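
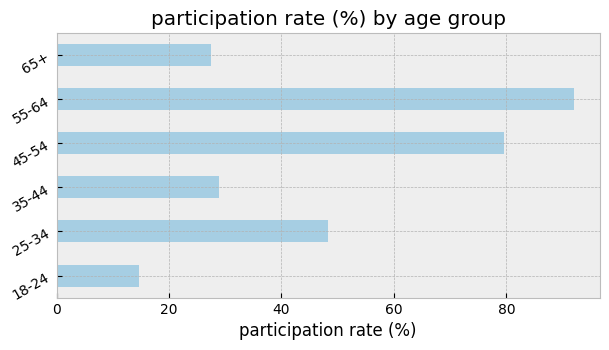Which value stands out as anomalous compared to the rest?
55-64 ≈ 90; the rest sit between ≈ 10 and ≈ 80.

55-64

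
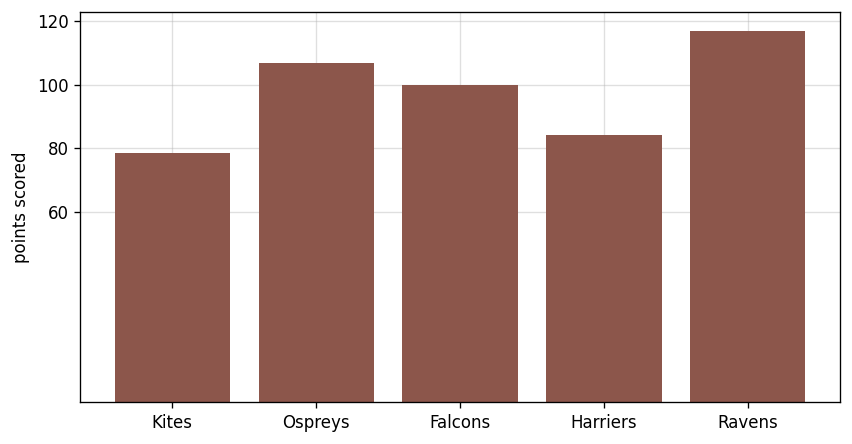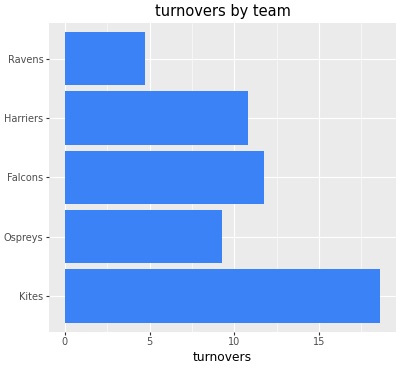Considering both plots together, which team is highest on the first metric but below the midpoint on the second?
Chart 2 median turnovers ≈ 10; below-median teams: Ospreys, Ravens. Among those, Ravens has the highest points scored (≈ 120).

Ravens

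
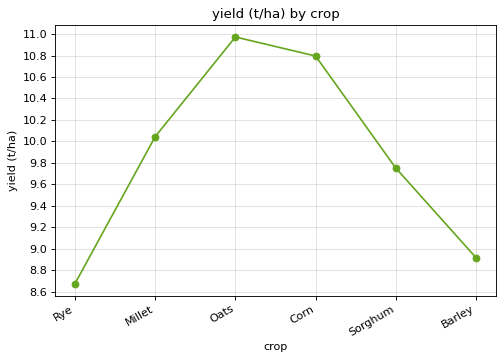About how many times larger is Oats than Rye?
Oats ≈ 11.0, Rye ≈ 8.6; 11.0/8.6 ≈ 1.28.

≈ 1.28×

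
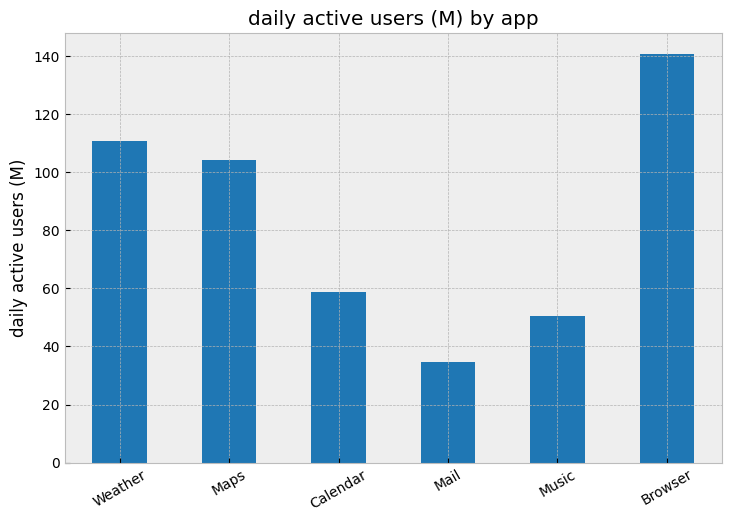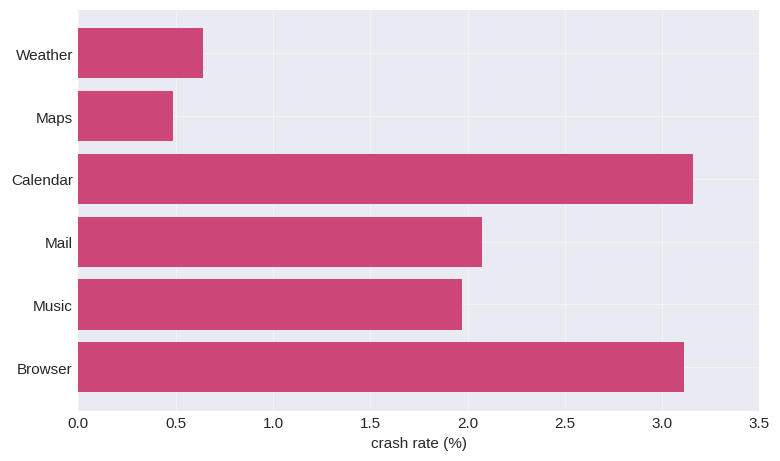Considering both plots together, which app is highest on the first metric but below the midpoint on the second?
Weather

Chart 2 median crash rate (%) ≈ 2; below-median apps: Weather, Maps, Music. Among those, Weather has the highest daily active users (M) (≈ 120).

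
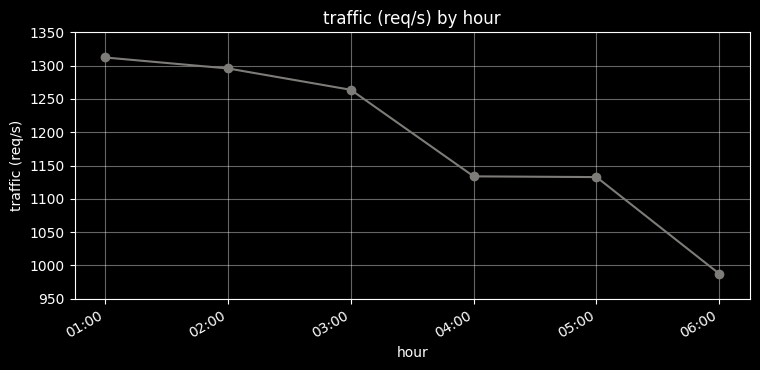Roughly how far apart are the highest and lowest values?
≈ 300

Max 01:00 ≈ 1300, min 06:00 ≈ 1000; range ≈ 300.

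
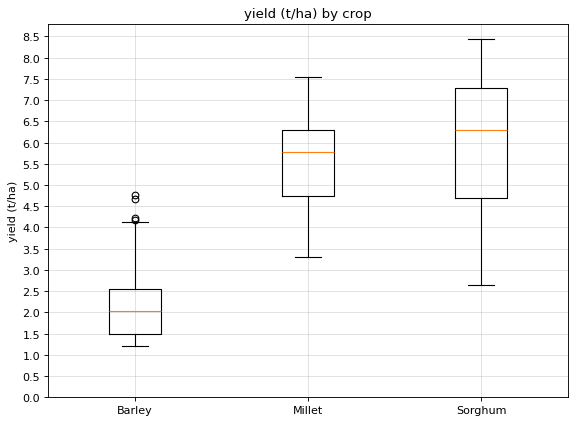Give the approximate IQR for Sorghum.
≈ 3.0

Q3 ≈ 7.5, Q1 ≈ 4.5; IQR ≈ 3.0.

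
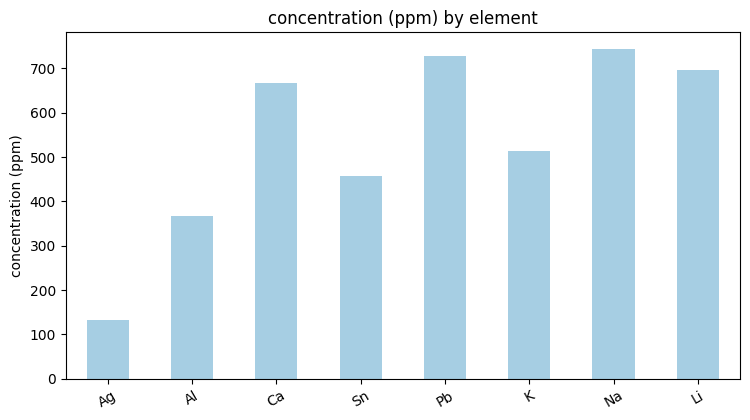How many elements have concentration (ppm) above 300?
7

Above 300: Al, Ca, Sn, Pb, K, Na, Li.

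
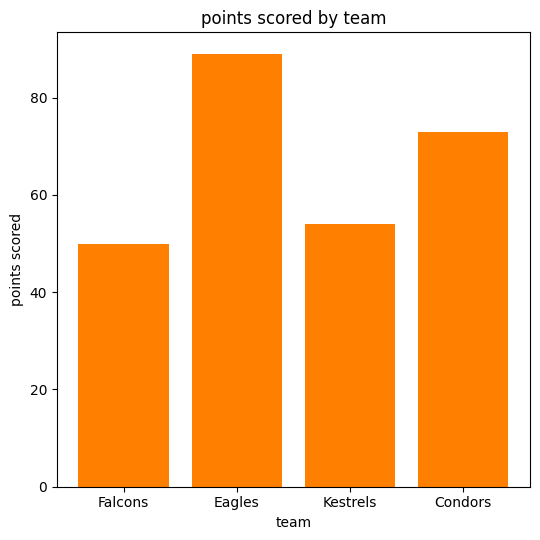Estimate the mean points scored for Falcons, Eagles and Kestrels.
(50 + 90 + 50) / 3 ≈ 63.

≈ 63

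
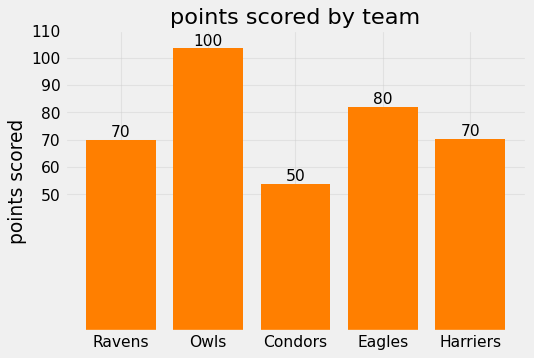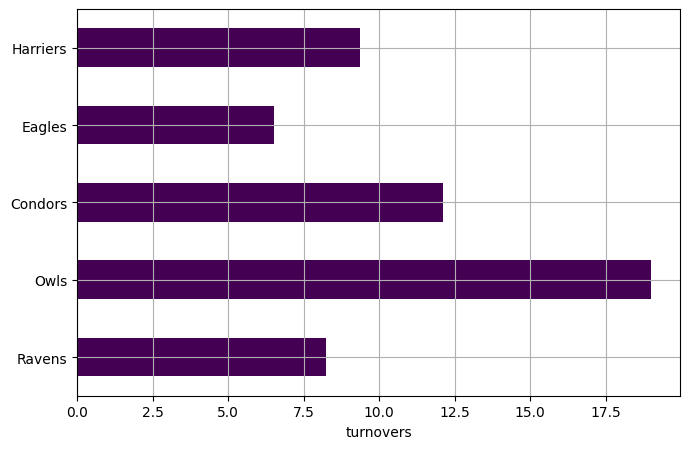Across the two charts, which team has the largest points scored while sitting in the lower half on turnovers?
Chart 2 median turnovers ≈ 10; below-median teams: Ravens, Eagles. Among those, Eagles has the highest points scored (≈ 80).

Eagles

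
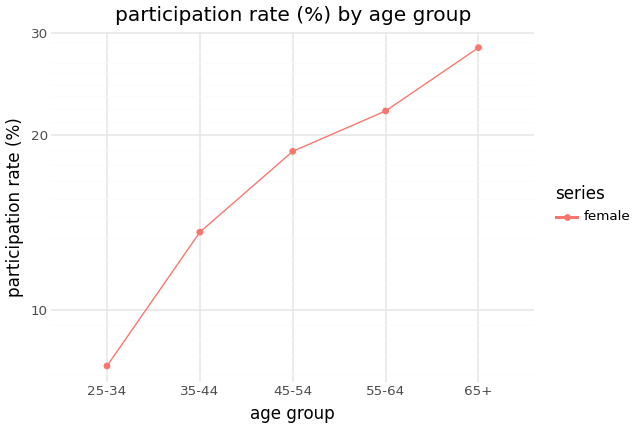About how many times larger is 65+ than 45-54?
65+ ≈ 28, 45-54 ≈ 18; 28/18 ≈ 1.56.

≈ 1.56×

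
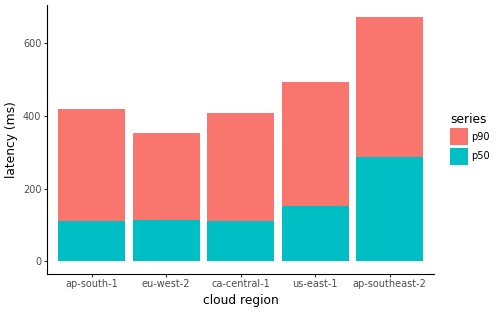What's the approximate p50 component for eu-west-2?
≈ 100

p50 top ≈ 100, bottom ≈ 0; segment ≈ 100.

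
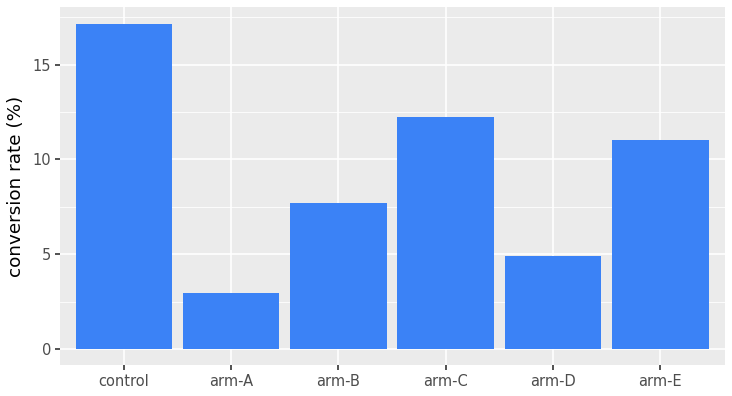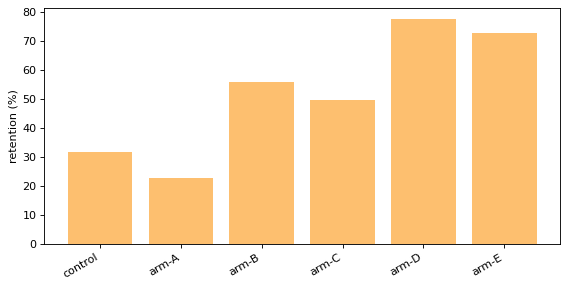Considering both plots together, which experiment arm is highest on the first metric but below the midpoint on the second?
Chart 2 median retention (%) ≈ 50; below-median experiment arms: control, arm-A, arm-C. Among those, control has the highest conversion rate (%) (≈ 18).

control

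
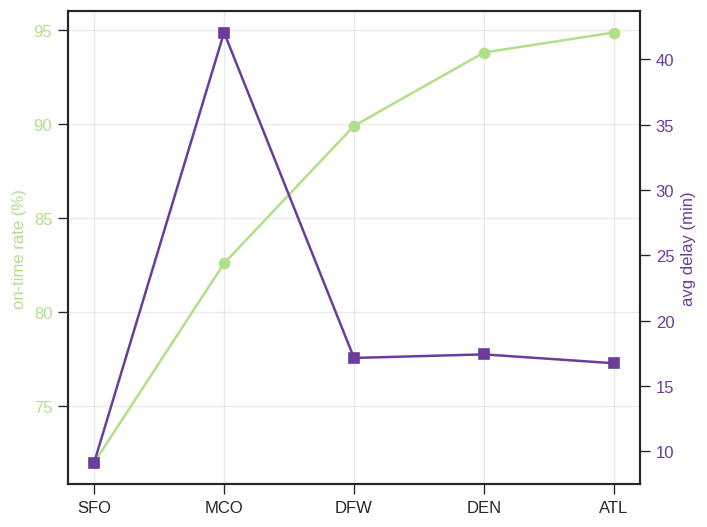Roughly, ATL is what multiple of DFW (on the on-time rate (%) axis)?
ATL ≈ 94, DFW ≈ 90; 94/90 ≈ 1.04.

≈ 1.04×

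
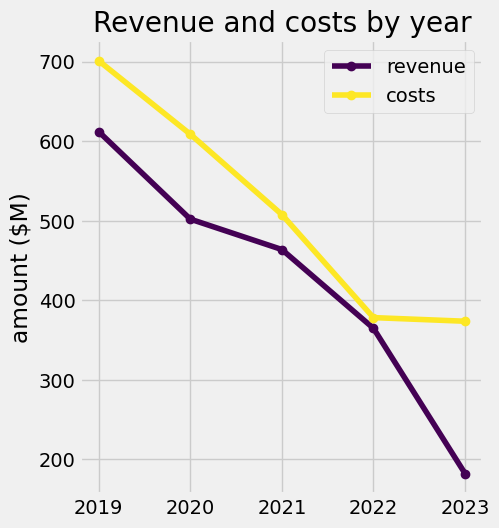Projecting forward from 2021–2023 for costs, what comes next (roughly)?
≈ 275

Last three: 500, 400, 350 → slope ≈ -75/step → next ≈ 275.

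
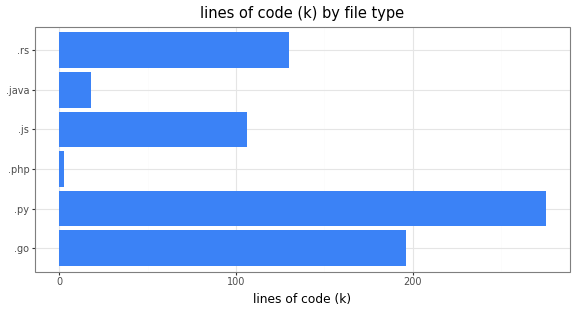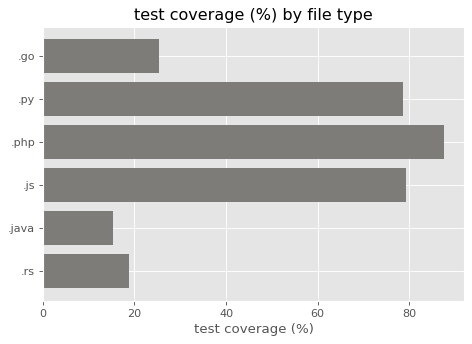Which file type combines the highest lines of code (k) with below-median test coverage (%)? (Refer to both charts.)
.go

Chart 2 median test coverage (%) ≈ 50; below-median file types: .go, .java, .rs. Among those, .go has the highest lines of code (k) (≈ 200).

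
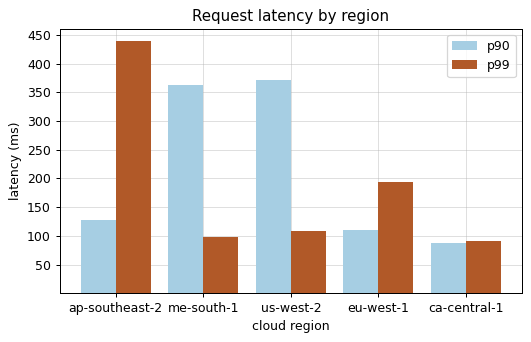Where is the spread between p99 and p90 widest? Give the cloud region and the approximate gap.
ap-southeast-2: p99 ≈ 450, p90 ≈ 150 → gap ≈ 300. Next-largest (me-south-1) is only ≈ 250.

ap-southeast-2, ≈ 300 ms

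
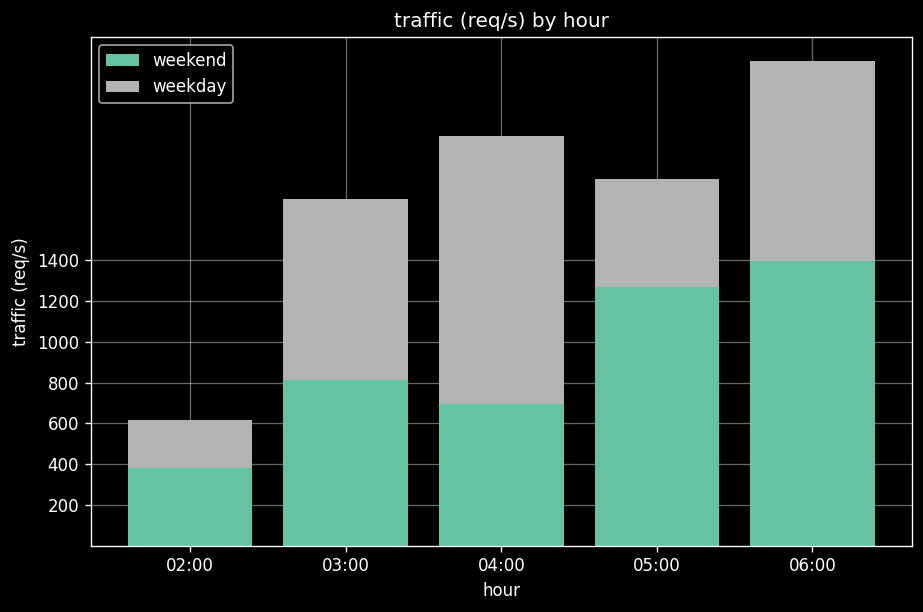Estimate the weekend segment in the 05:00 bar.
weekend top ≈ 1200, bottom ≈ 0; segment ≈ 1200.

≈ 1200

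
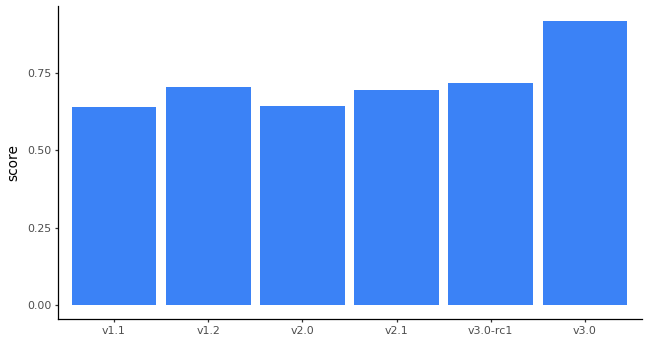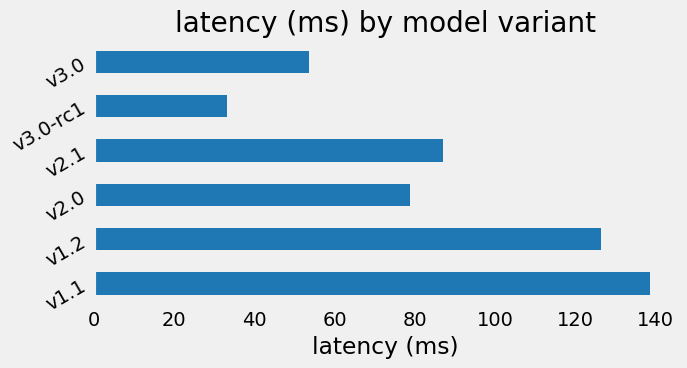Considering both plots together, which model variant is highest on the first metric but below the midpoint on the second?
v3.0

Chart 2 median latency (ms) ≈ 80; below-median model variants: v2.0, v3.0-rc1, v3.0. Among those, v3.0 has the highest score (≈ 0.9).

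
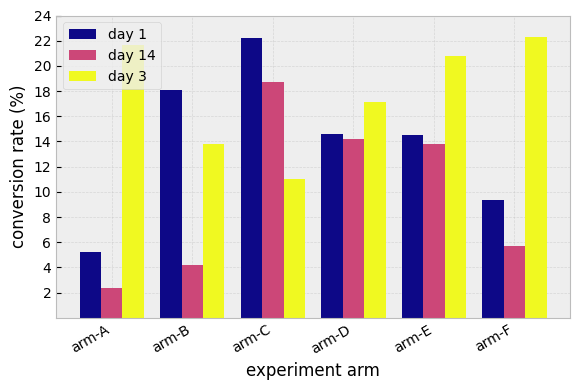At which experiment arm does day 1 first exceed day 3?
arm-B

arm-A: day 1 ≈ 6 vs day 3 ≈ 22 (not yet); arm-B: day 1 ≈ 18 vs day 3 ≈ 14 (first crossover).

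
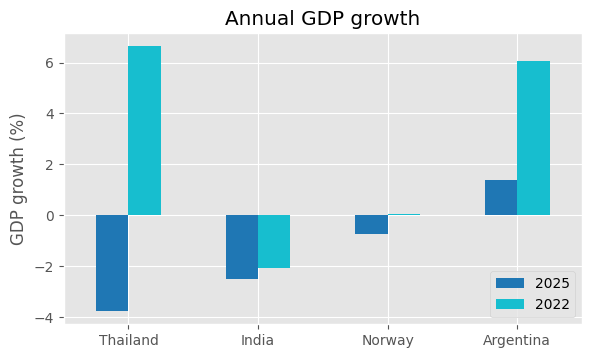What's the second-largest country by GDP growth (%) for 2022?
Top 3 for 2022: Thailand ≈ 7, Argentina ≈ 6, Norway ≈ 0.

Argentina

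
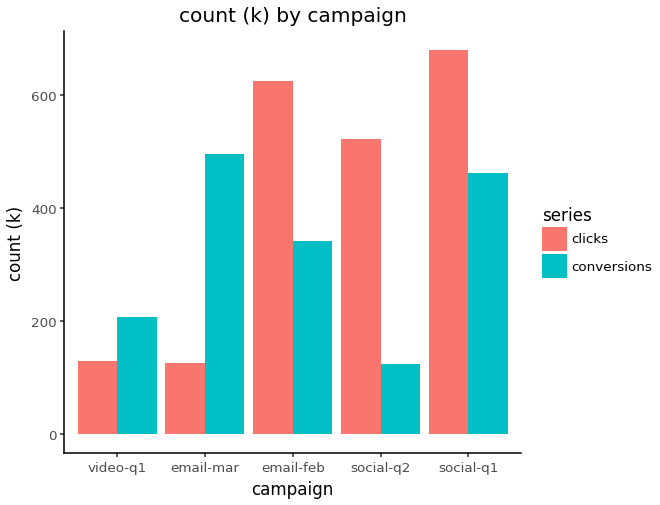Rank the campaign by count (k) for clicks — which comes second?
Top 3 for clicks: social-q1 ≈ 700, email-feb ≈ 600, social-q2 ≈ 500.

email-feb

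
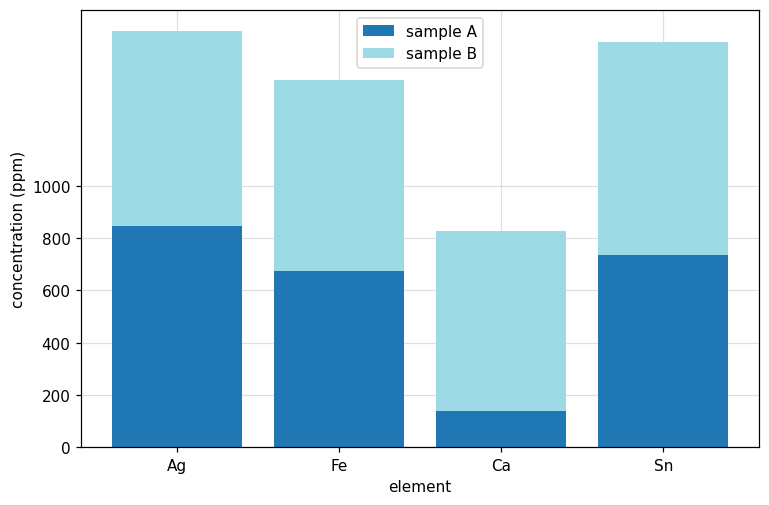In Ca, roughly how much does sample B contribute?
sample B top ≈ 800, bottom ≈ 200; segment ≈ 600.

≈ 600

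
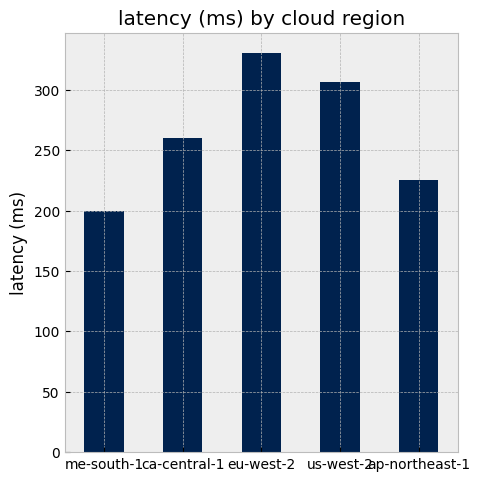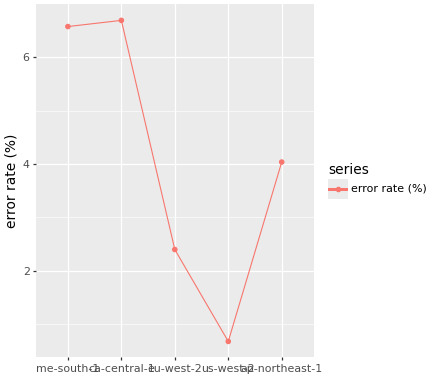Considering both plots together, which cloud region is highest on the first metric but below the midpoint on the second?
eu-west-2

Chart 2 median error rate (%) ≈ 4; below-median cloud regions: eu-west-2, us-west-2. Among those, eu-west-2 has the highest latency (ms) (≈ 350).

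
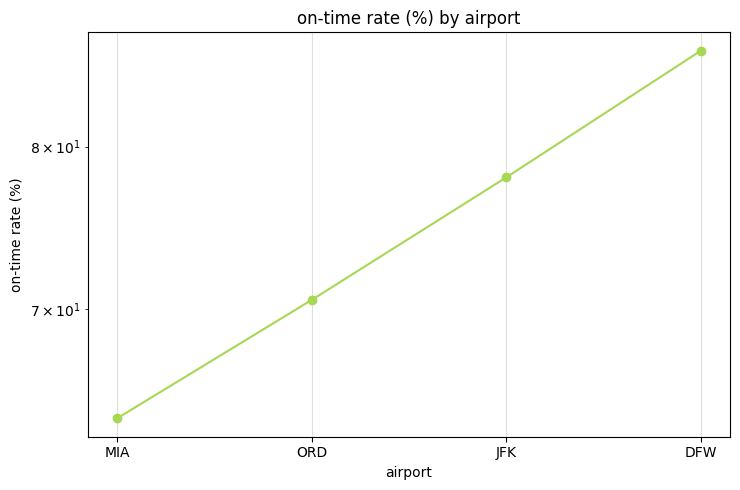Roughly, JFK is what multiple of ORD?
JFK ≈ 78, ORD ≈ 70; 78/70 ≈ 1.11.

≈ 1.11×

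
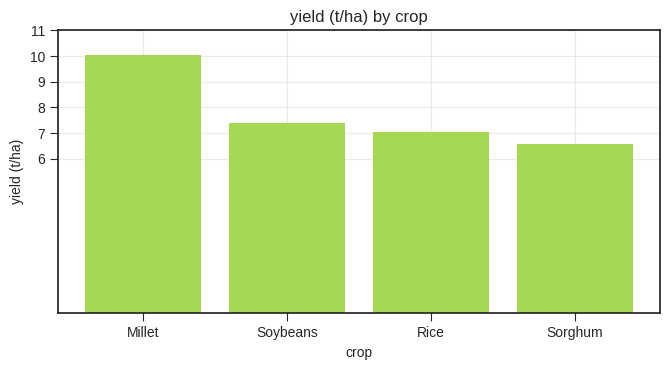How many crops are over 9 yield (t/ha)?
Above 9: Millet.

1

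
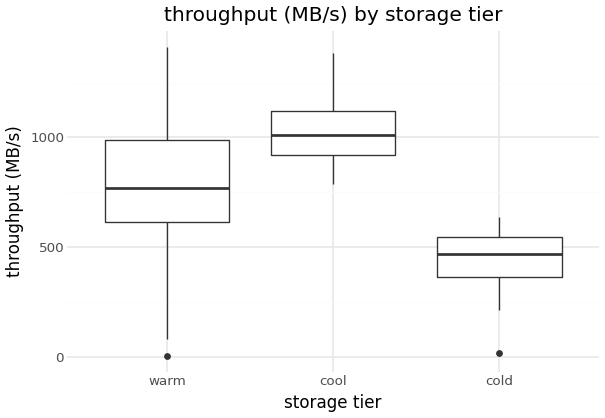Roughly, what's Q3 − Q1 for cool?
Q3 ≈ 1100, Q1 ≈ 900; IQR ≈ 200.

≈ 200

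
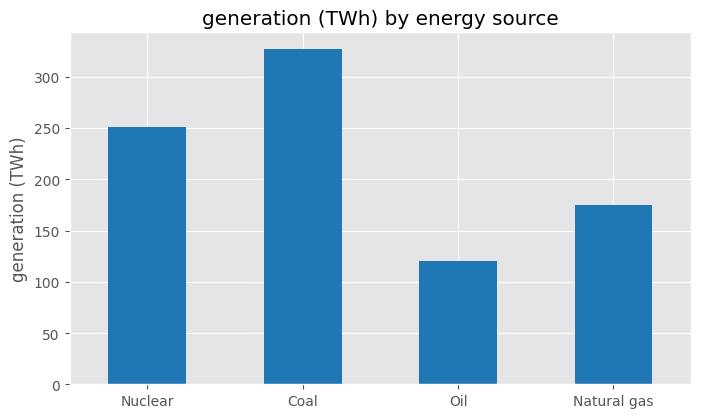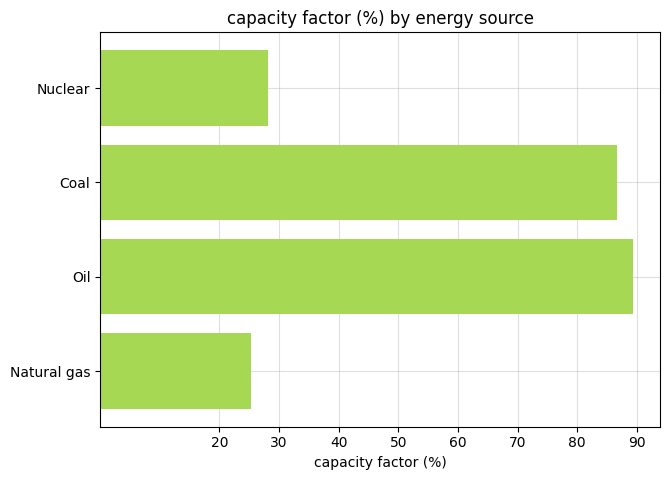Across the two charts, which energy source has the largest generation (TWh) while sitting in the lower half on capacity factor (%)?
Nuclear

Chart 2 median capacity factor (%) ≈ 60; below-median energy sources: Nuclear, Natural gas. Among those, Nuclear has the highest generation (TWh) (≈ 250).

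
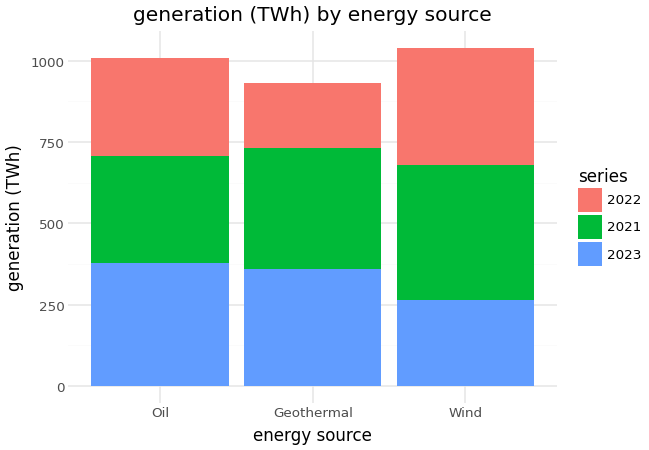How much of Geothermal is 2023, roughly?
2023 top ≈ 400, bottom ≈ 0; segment ≈ 400.

≈ 400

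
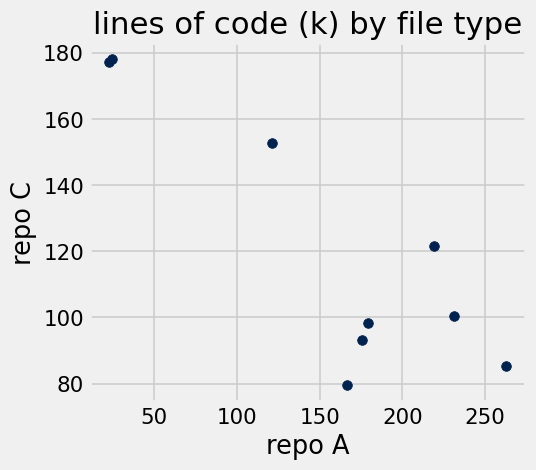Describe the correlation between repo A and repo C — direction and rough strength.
Points are negatively correlated; strong (|r| ≈ 0.9).

negative, strong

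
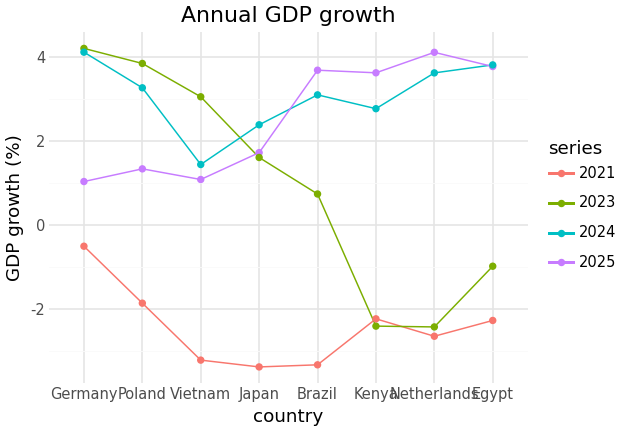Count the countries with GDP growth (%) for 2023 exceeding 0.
5

Above 0: Germany, Poland, Vietnam, Japan, Brazil.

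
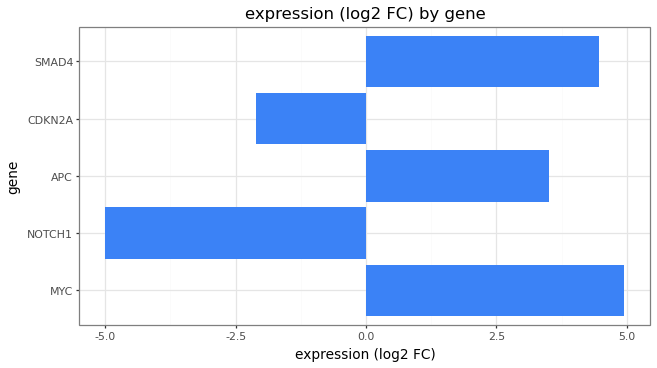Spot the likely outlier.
NOTCH1 ≈ -5; the rest sit between ≈ -2 and ≈ 5.

NOTCH1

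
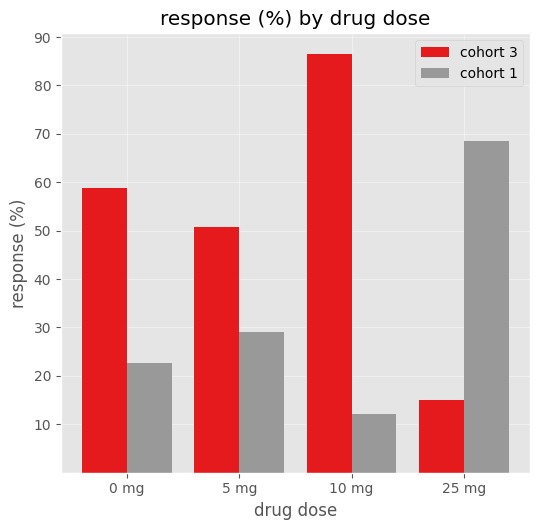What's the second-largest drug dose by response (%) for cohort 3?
0 mg

Top 3 for cohort 3: 10 mg ≈ 90, 0 mg ≈ 60, 5 mg ≈ 50.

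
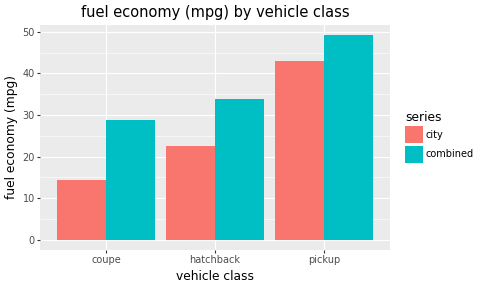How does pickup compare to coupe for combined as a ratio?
≈ 1.67×

pickup ≈ 50, coupe ≈ 30; 50/30 ≈ 1.67.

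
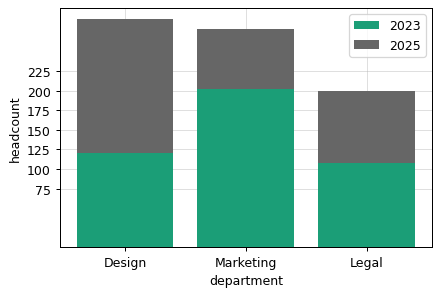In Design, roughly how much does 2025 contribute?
2025 top ≈ 300, bottom ≈ 125; segment ≈ 175.

≈ 175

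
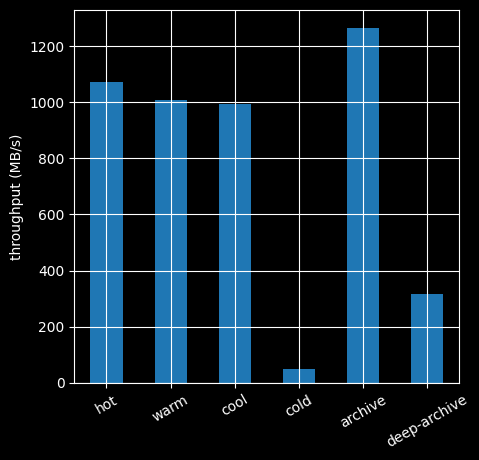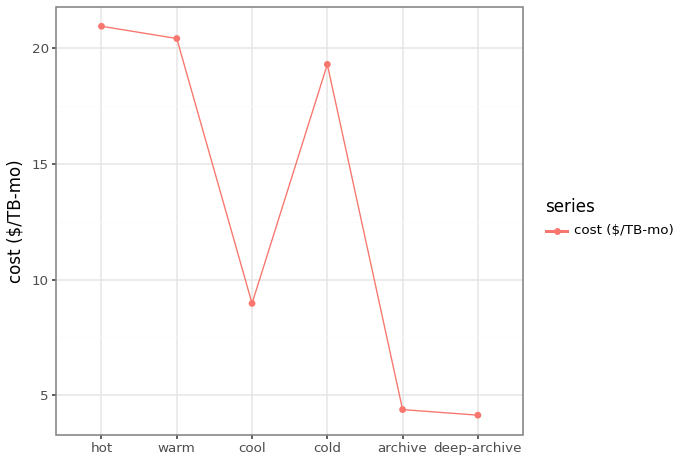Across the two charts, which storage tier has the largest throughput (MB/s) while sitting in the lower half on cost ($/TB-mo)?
Chart 2 median cost ($/TB-mo) ≈ 14; below-median storage tiers: cool, archive, deep-archive. Among those, archive has the highest throughput (MB/s) (≈ 1200).

archive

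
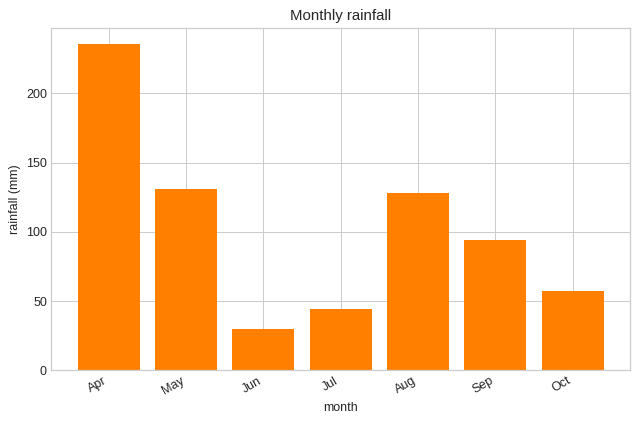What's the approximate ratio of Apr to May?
≈ 1.71×

Apr ≈ 240, May ≈ 140; 240/140 ≈ 1.71.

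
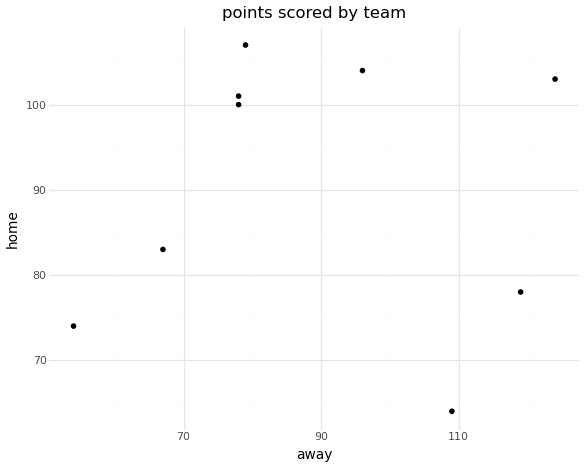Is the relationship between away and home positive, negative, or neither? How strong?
Points are roughly uncorrelated; weak (|r| ≈ 0.0).

no clear correlation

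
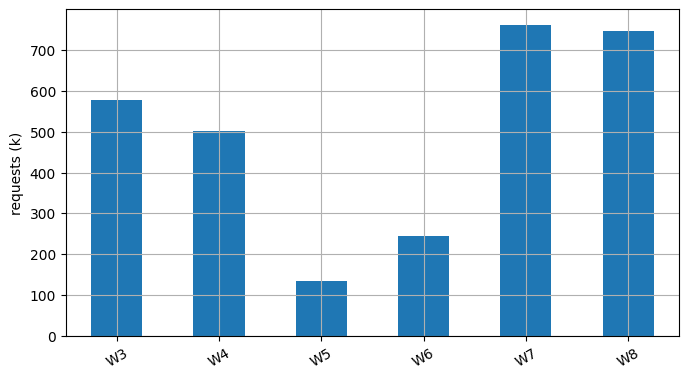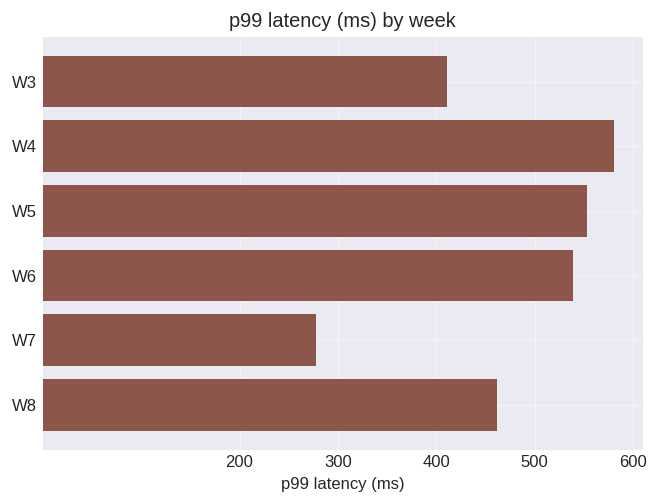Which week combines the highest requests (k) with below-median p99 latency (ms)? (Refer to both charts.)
Chart 2 median p99 latency (ms) ≈ 500; below-median weeks: W3, W7, W8. Among those, W7 has the highest requests (k) (≈ 800).

W7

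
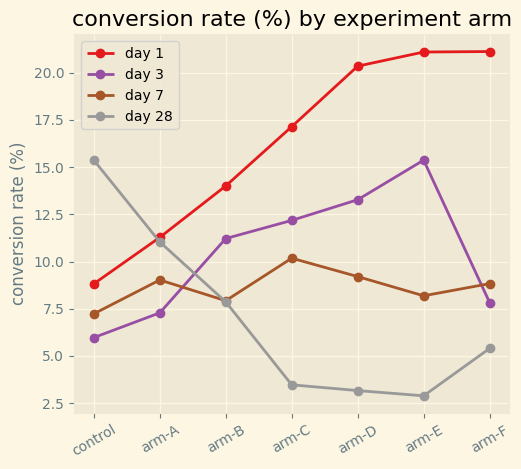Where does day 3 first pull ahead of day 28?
arm-B

arm-A: day 3 ≈ 8 vs day 28 ≈ 12 (not yet); arm-B: day 3 ≈ 12 vs day 28 ≈ 8 (first crossover).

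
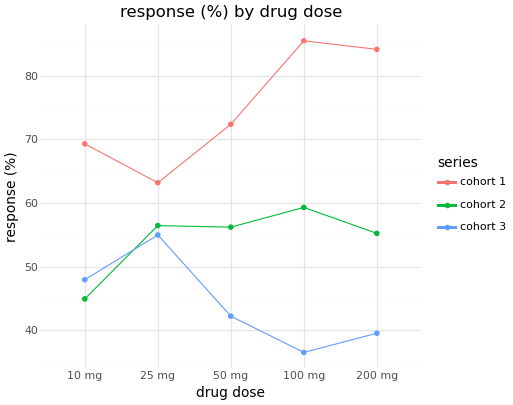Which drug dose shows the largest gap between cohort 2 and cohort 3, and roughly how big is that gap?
100 mg, ≈ 25 %

100 mg: cohort 2 ≈ 60, cohort 3 ≈ 35 → gap ≈ 25. Next-largest (200 mg) is only ≈ 15.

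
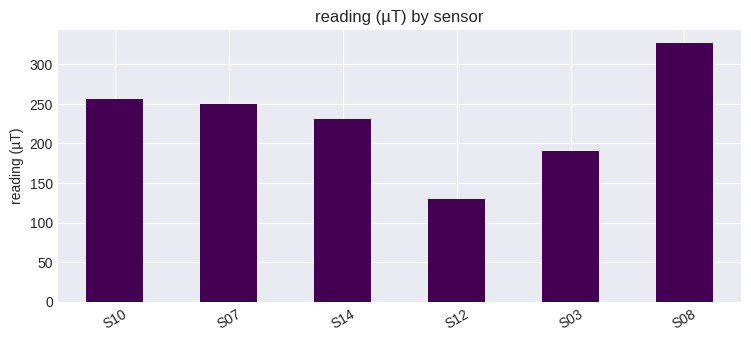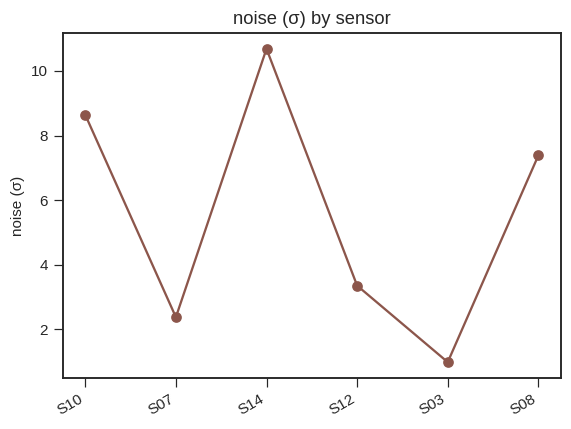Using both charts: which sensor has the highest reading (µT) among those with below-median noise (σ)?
Chart 2 median noise (σ) ≈ 5; below-median sensors: S07, S12, S03. Among those, S07 has the highest reading (µT) (≈ 250).

S07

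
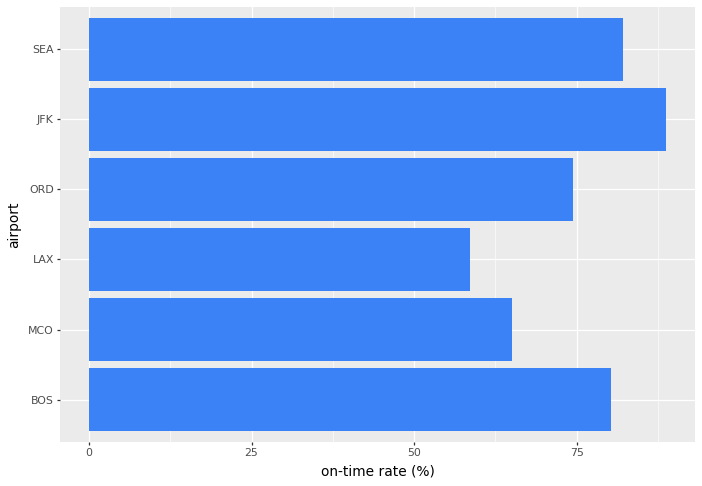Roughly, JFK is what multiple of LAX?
JFK ≈ 90, LAX ≈ 60; 90/60 ≈ 1.5.

≈ 1.5×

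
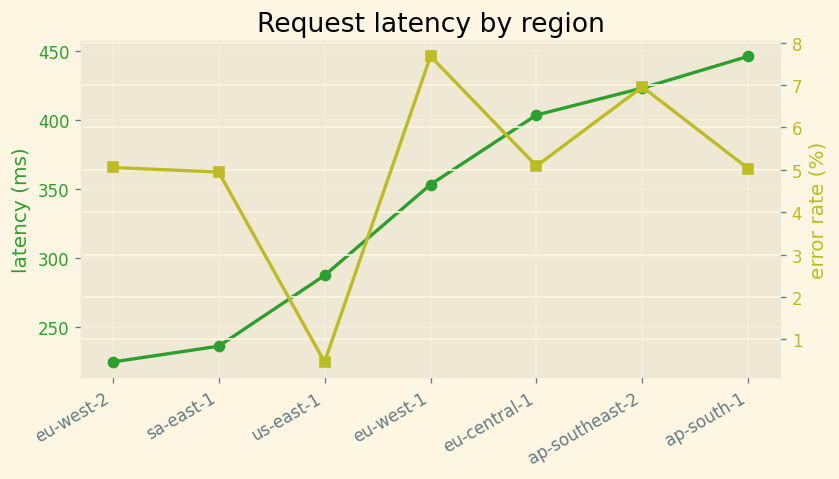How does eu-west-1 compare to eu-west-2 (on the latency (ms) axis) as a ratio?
eu-west-1 ≈ 360, eu-west-2 ≈ 220; 360/220 ≈ 1.64.

≈ 1.64×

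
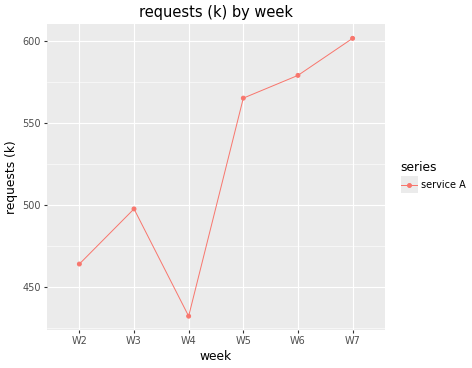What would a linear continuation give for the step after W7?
≈ 620

Last three: 560, 580, 600 → slope ≈ 20/step → next ≈ 620.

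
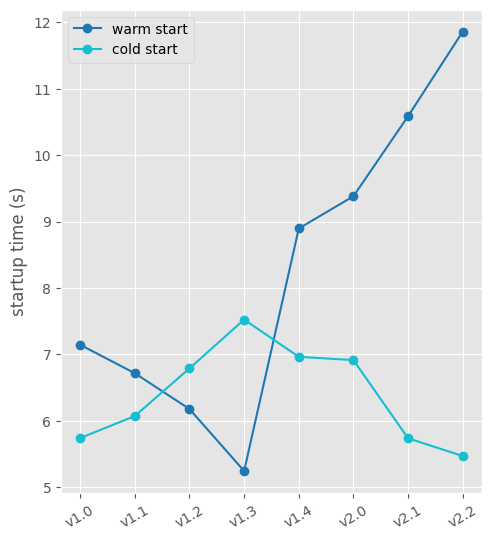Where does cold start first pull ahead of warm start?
v1.2

v1.1: cold start ≈ 6 vs warm start ≈ 7 (not yet); v1.2: cold start ≈ 7 vs warm start ≈ 6 (first crossover).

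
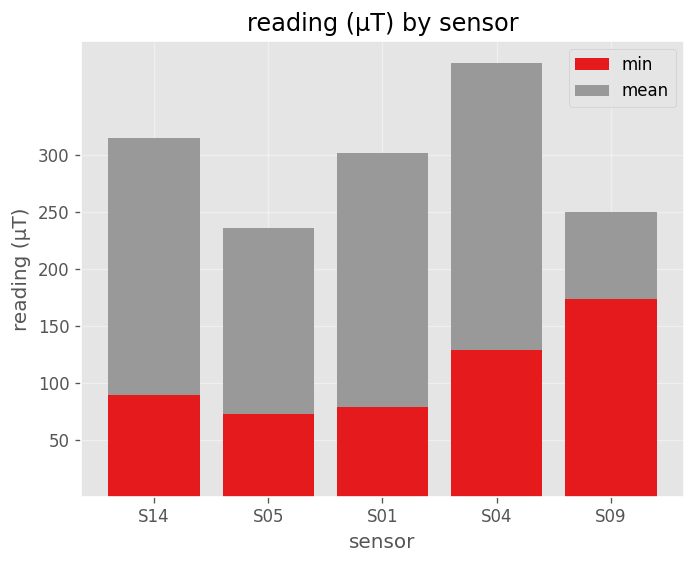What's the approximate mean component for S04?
mean top ≈ 400, bottom ≈ 150; segment ≈ 250.

≈ 250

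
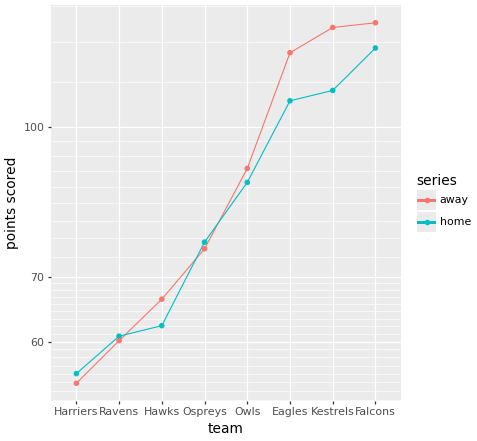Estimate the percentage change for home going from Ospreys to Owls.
≈ +12.5%

Ospreys ≈ 80, Owls ≈ 90; (90 − 80) / 80 ≈ +12.5%.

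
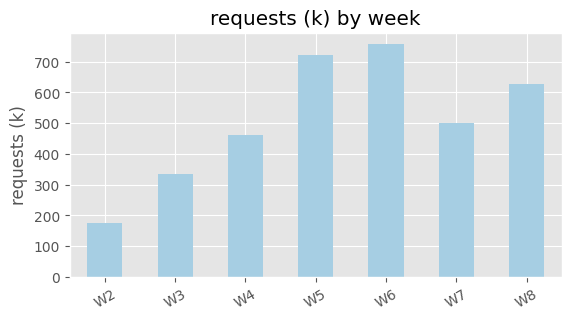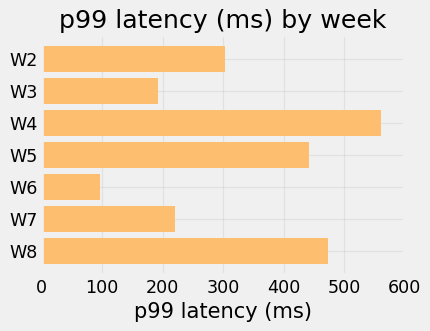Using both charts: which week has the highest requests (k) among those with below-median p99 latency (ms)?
Chart 2 median p99 latency (ms) ≈ 300; below-median weeks: W3, W6, W7. Among those, W6 has the highest requests (k) (≈ 800).

W6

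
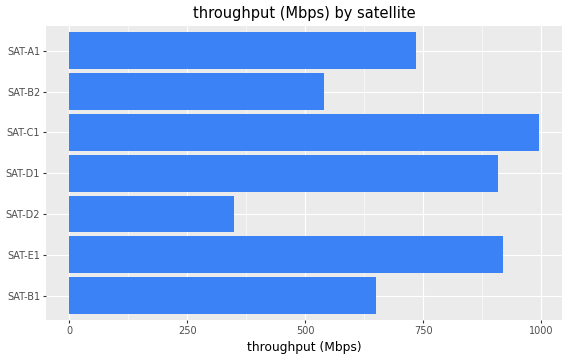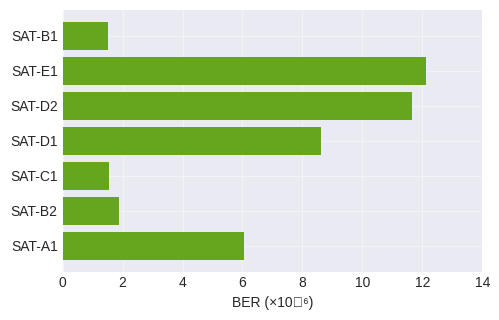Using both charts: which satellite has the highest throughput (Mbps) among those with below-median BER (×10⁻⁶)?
SAT-C1

Chart 2 median BER (×10⁻⁶) ≈ 6; below-median satellites: SAT-B1, SAT-C1, SAT-B2. Among those, SAT-C1 has the highest throughput (Mbps) (≈ 1000).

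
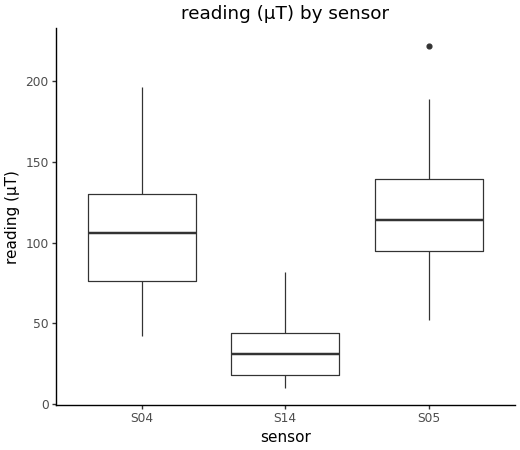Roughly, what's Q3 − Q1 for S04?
≈ 50

Q3 ≈ 130, Q1 ≈ 80; IQR ≈ 50.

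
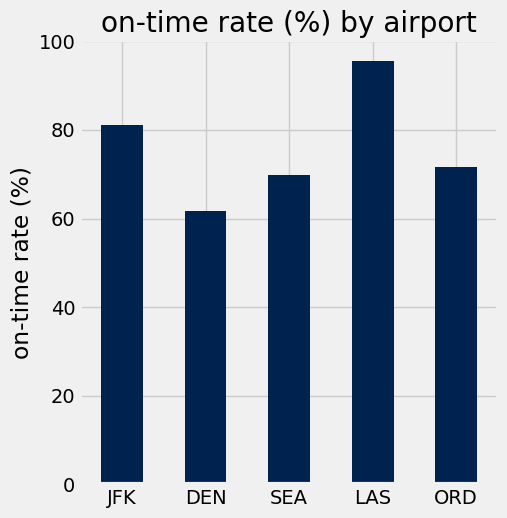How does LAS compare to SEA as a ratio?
LAS ≈ 100, SEA ≈ 70; 100/70 ≈ 1.43.

≈ 1.43×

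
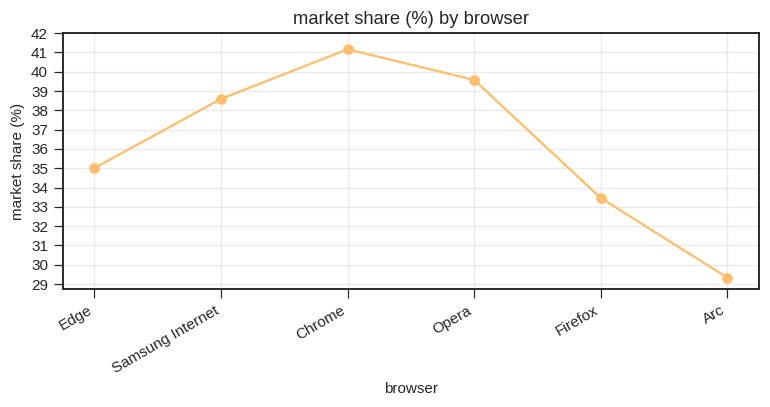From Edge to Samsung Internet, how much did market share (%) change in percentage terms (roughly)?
≈ +11.4%

Edge ≈ 35, Samsung Internet ≈ 39; (39 − 35) / 35 ≈ +11.4%.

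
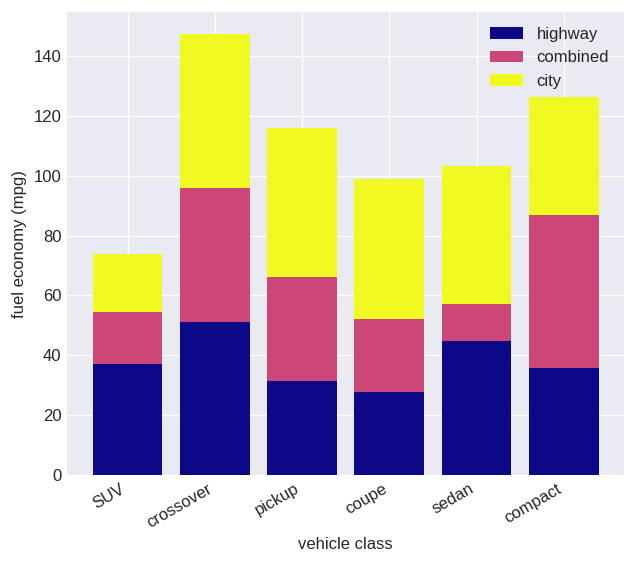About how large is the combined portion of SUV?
≈ 20

combined top ≈ 60, bottom ≈ 40; segment ≈ 20.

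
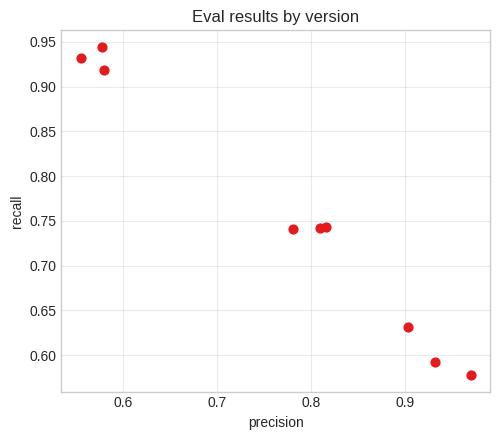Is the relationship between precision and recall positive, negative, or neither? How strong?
negative, strong

Points are negatively correlated; strong (|r| ≈ 1.0).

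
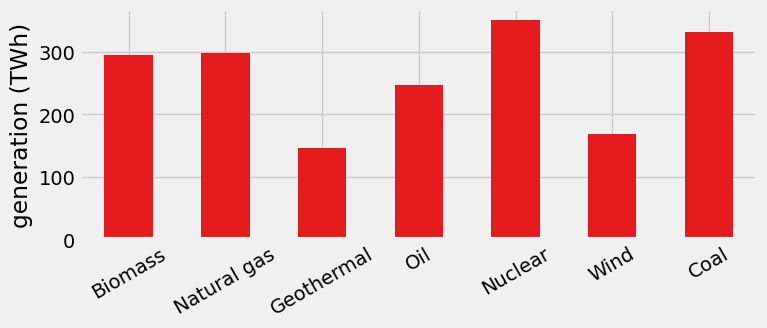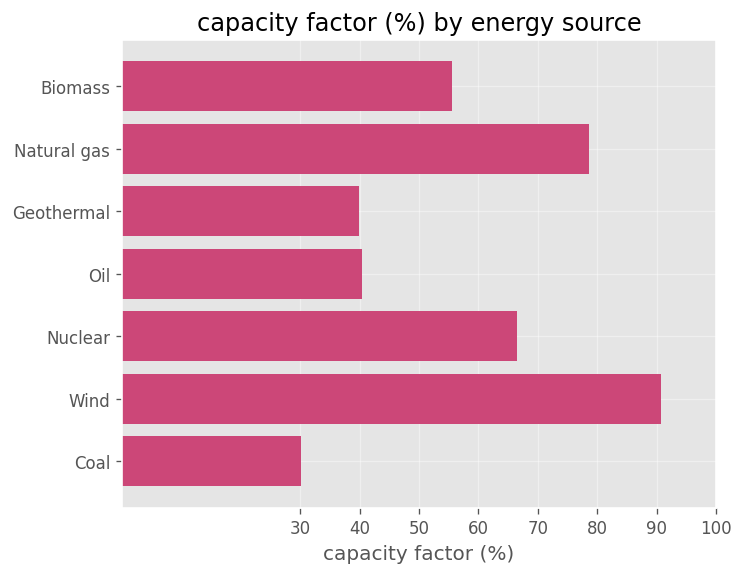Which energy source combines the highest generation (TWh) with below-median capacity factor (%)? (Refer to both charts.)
Chart 2 median capacity factor (%) ≈ 60; below-median energy sources: Geothermal, Oil, Coal. Among those, Coal has the highest generation (TWh) (≈ 350).

Coal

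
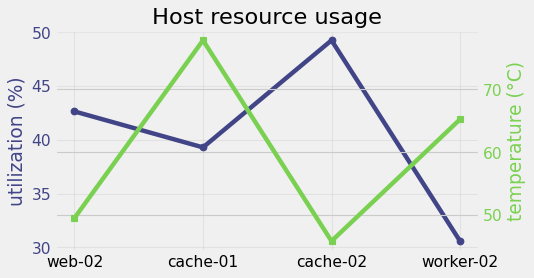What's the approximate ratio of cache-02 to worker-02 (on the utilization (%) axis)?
cache-02 ≈ 50, worker-02 ≈ 30; 50/30 ≈ 1.67.

≈ 1.67×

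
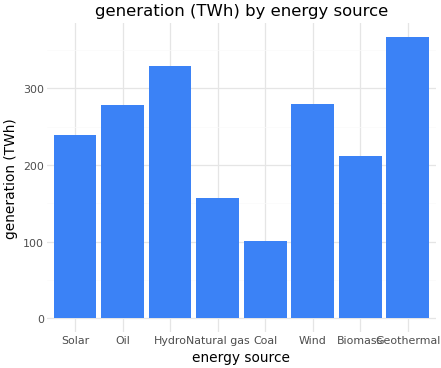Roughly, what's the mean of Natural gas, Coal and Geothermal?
(150 + 100 + 350) / 3 ≈ 200.

≈ 200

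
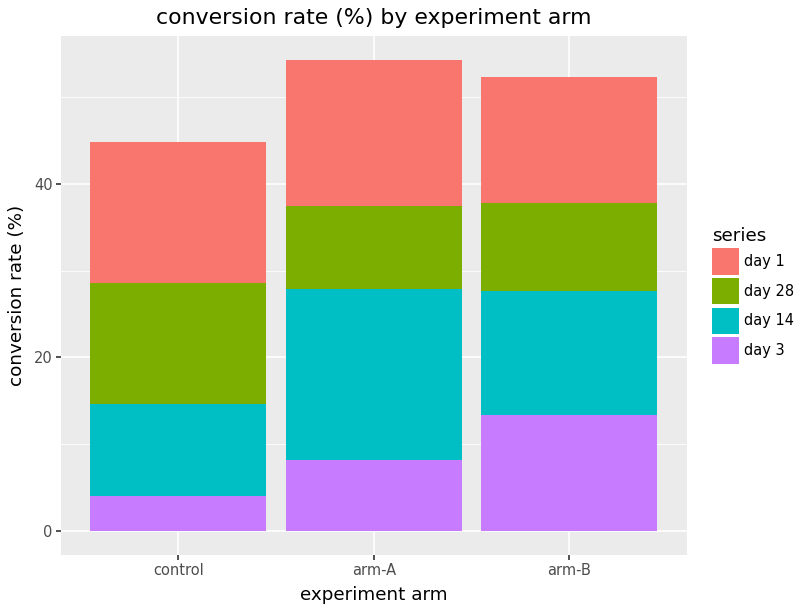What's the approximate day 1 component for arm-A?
day 1 top ≈ 55, bottom ≈ 35; segment ≈ 20.

≈ 20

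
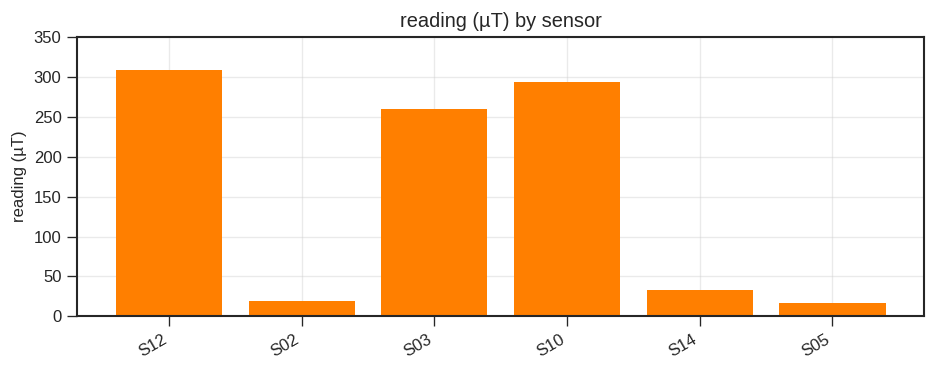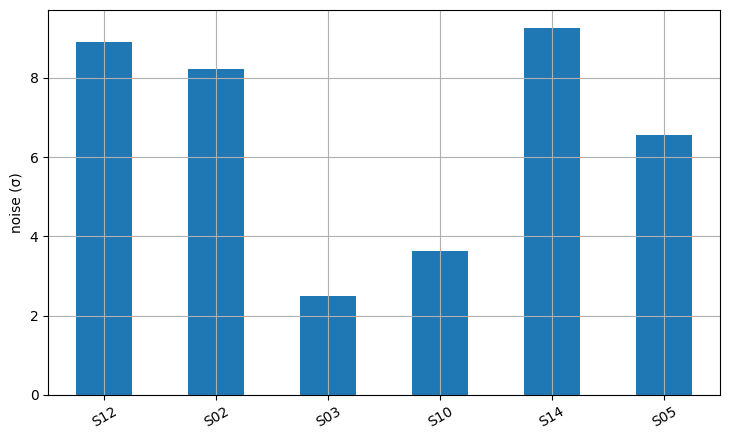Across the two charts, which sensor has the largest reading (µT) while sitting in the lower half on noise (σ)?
S10

Chart 2 median noise (σ) ≈ 7; below-median sensors: S03, S10, S05. Among those, S10 has the highest reading (µT) (≈ 300).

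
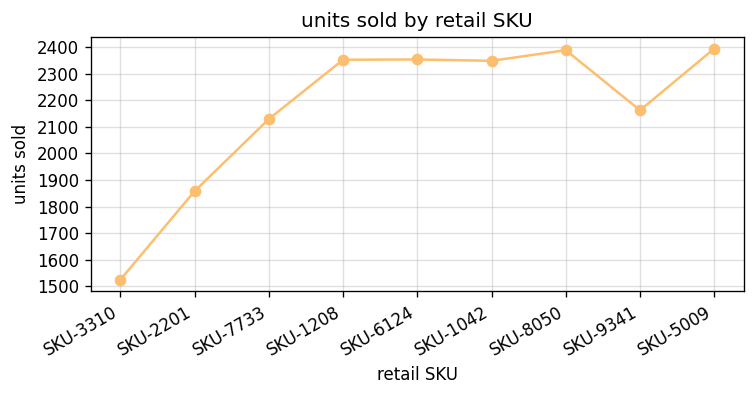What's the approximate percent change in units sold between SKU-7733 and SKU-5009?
≈ +14.3%

SKU-7733 ≈ 2100, SKU-5009 ≈ 2400; (2400 − 2100) / 2100 ≈ +14.3%.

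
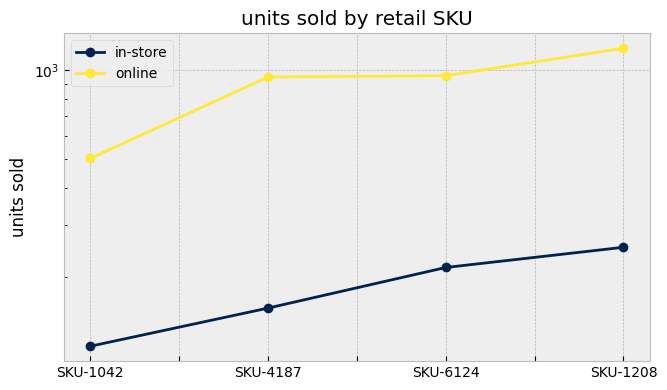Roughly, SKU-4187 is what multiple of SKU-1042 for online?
≈ 1.8×

SKU-4187 ≈ 900, SKU-1042 ≈ 500; 900/500 ≈ 1.8.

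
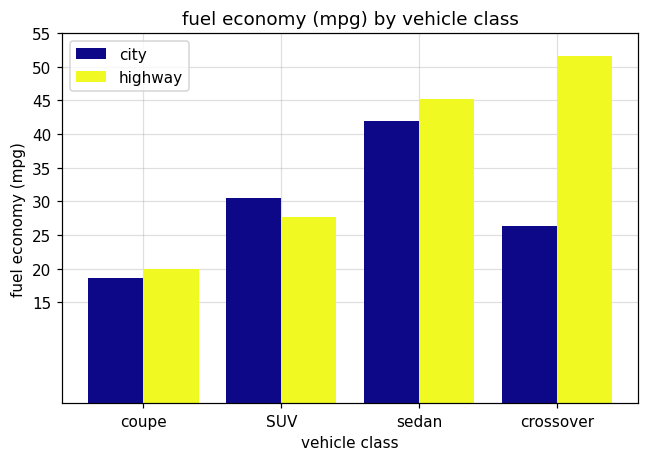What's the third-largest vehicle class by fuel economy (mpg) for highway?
Top 4 for highway: crossover ≈ 50, sedan ≈ 45, SUV ≈ 30, coupe ≈ 20.

SUV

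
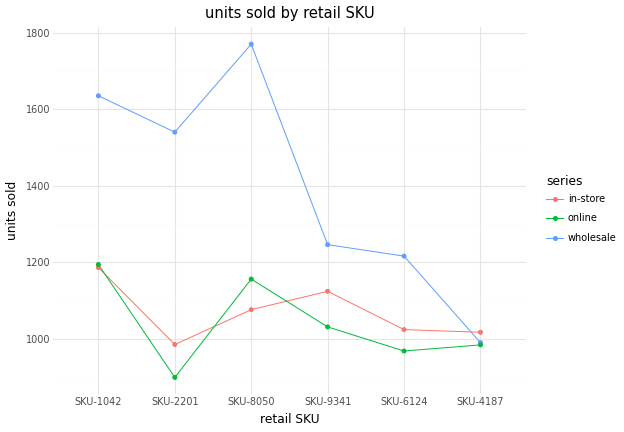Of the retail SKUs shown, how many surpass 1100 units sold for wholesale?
Above 1100: SKU-1042, SKU-2201, SKU-8050, SKU-9341, SKU-6124.

5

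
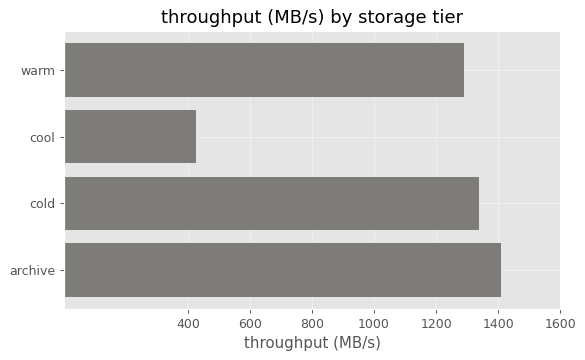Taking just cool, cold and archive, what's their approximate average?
≈ 1067

(400 + 1400 + 1400) / 3 ≈ 1067.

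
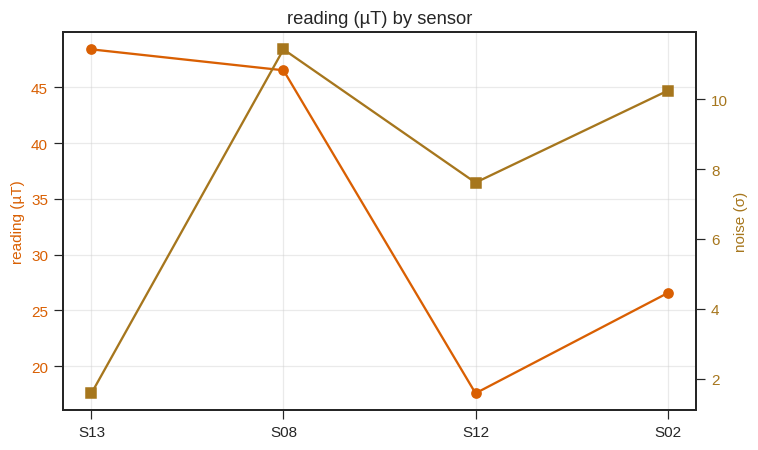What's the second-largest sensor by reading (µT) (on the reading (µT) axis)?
Top 3 (on the reading (µT) axis): S13 ≈ 50, S08 ≈ 45, S02 ≈ 25.

S08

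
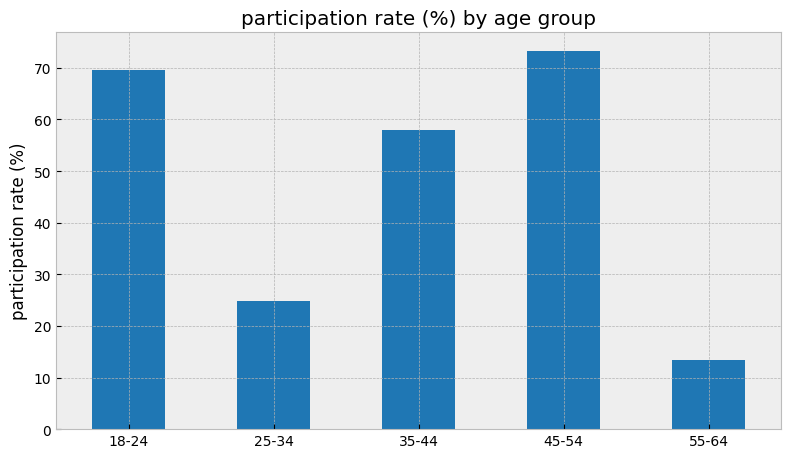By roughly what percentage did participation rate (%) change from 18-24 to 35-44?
≈ -14.3%

18-24 ≈ 70, 35-44 ≈ 60; (60 − 70) / 70 ≈ -14.3%.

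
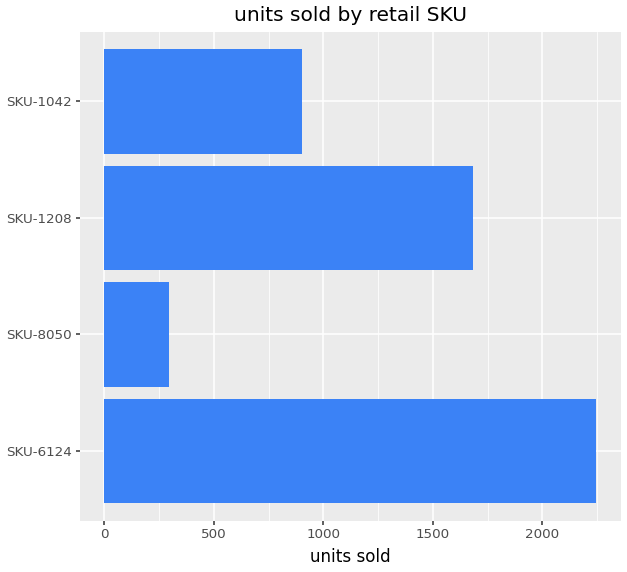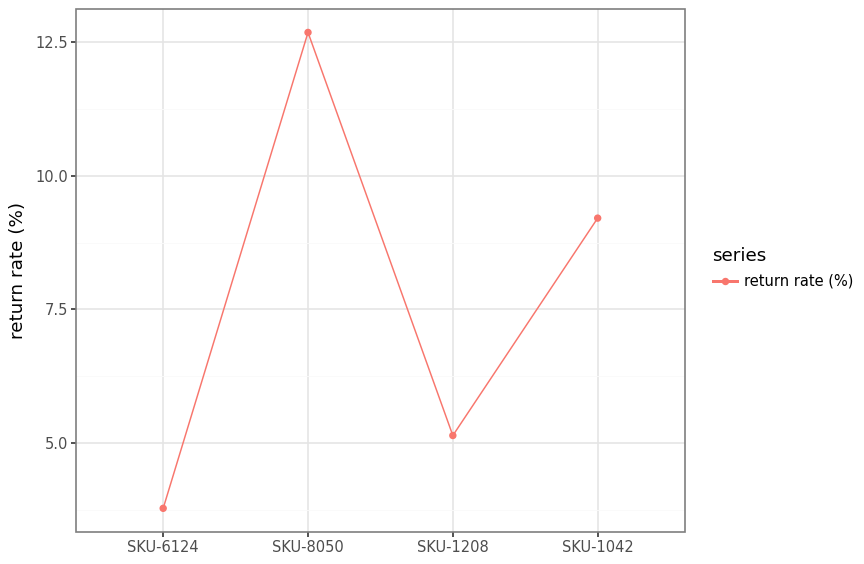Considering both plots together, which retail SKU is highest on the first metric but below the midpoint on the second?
Chart 2 median return rate (%) ≈ 8; below-median retail SKUs: SKU-6124, SKU-1208. Among those, SKU-6124 has the highest units sold (≈ 2000).

SKU-6124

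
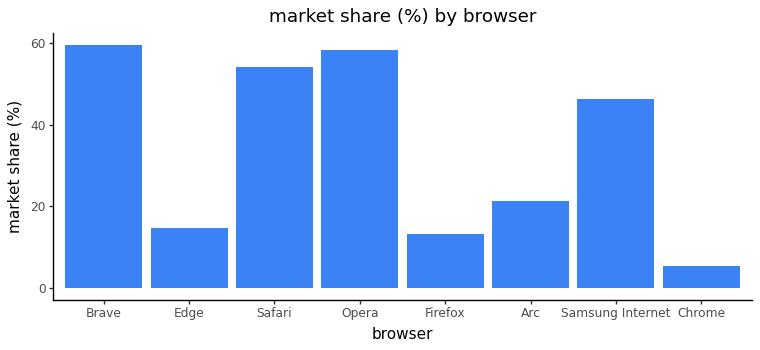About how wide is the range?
≈ 55

Max Brave ≈ 60, min Chrome ≈ 5; range ≈ 55.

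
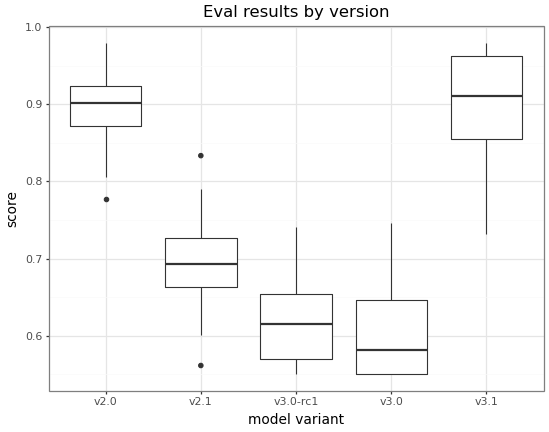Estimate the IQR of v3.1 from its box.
≈ 0.10

Q3 ≈ 0.95, Q1 ≈ 0.85; IQR ≈ 0.10.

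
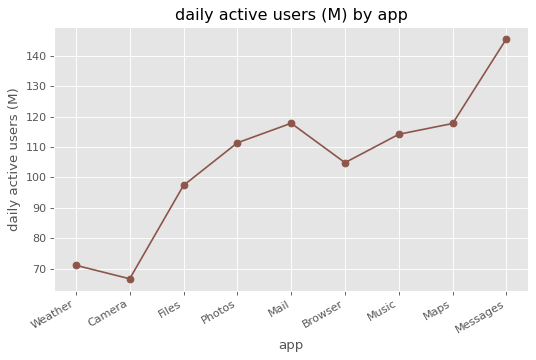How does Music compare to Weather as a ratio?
≈ 1.57×

Music ≈ 110, Weather ≈ 70; 110/70 ≈ 1.57.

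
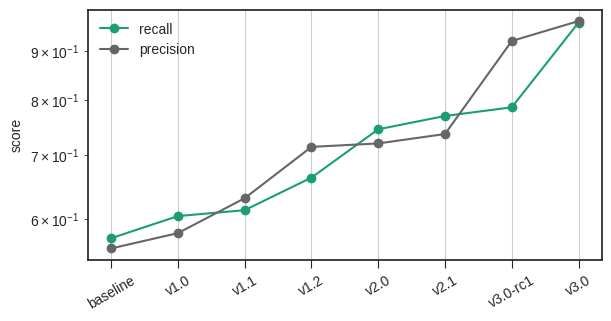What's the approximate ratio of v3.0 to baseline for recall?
v3.0 ≈ 0.95, baseline ≈ 0.55; 0.95/0.55 ≈ 1.73.

≈ 1.73×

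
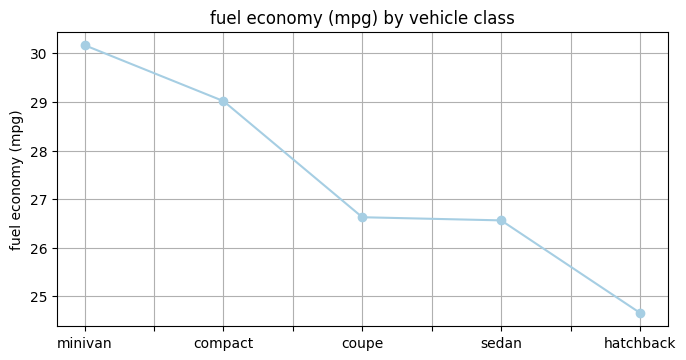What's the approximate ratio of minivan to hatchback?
≈ 1.22×

minivan ≈ 30.0, hatchback ≈ 24.5; 30.0/24.5 ≈ 1.22.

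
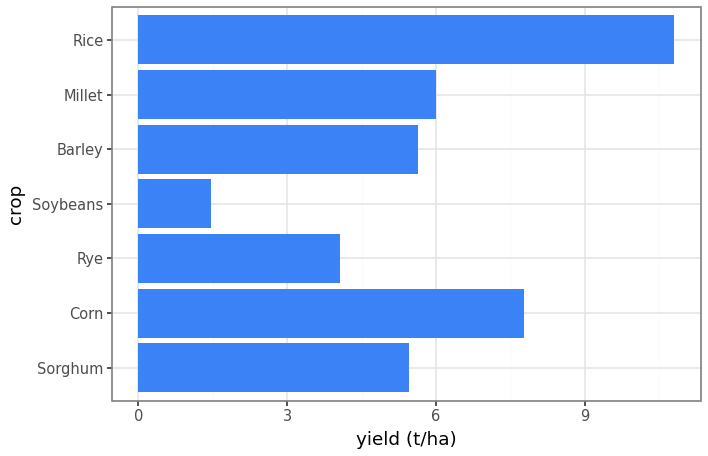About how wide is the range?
≈ 10

Max Rice ≈ 11, min Soybeans ≈ 1; range ≈ 10.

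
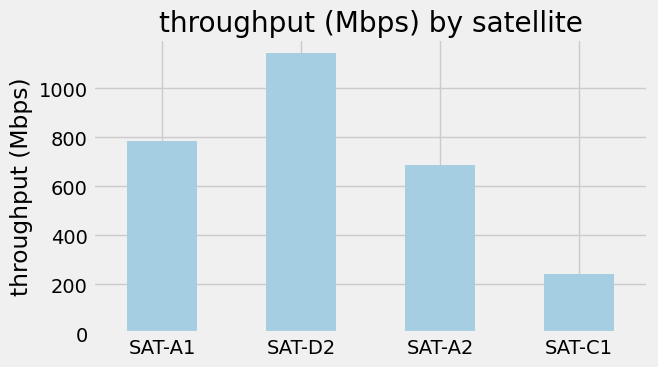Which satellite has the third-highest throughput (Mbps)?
Top 4: SAT-D2 ≈ 1100, SAT-A1 ≈ 800, SAT-A2 ≈ 700, SAT-C1 ≈ 200.

SAT-A2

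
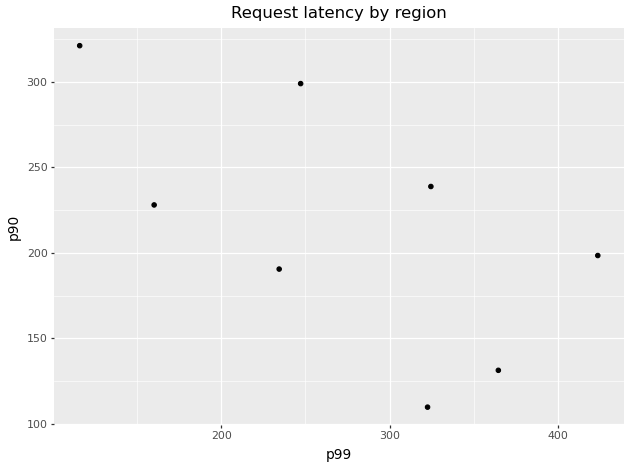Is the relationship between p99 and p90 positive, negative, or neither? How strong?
Points are negatively correlated; moderate (|r| ≈ 0.6).

negative, moderate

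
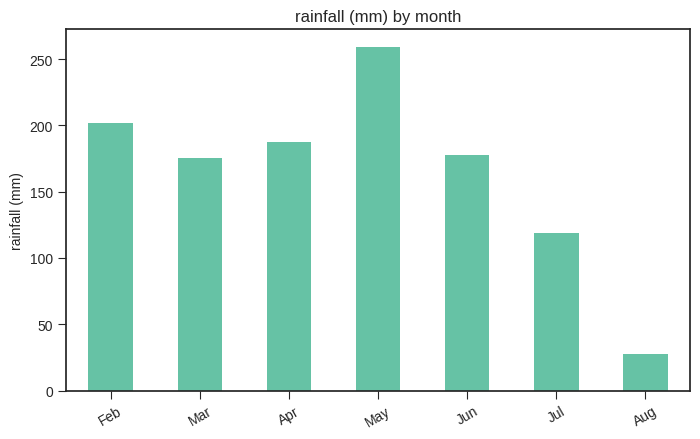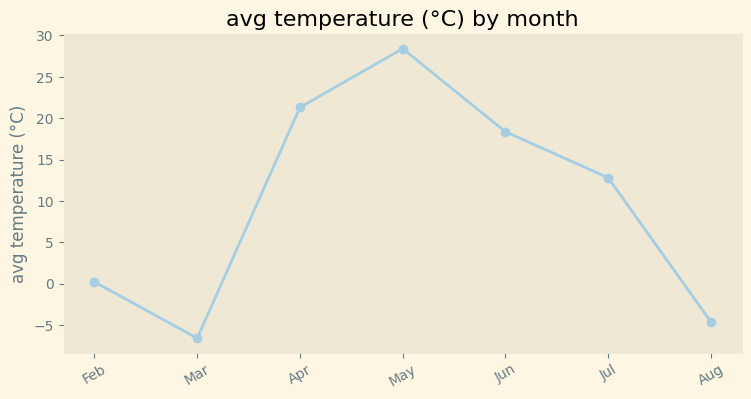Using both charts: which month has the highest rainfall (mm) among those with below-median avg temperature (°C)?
Feb

Chart 2 median avg temperature (°C) ≈ 15; below-median months: Feb, Mar, Aug. Among those, Feb has the highest rainfall (mm) (≈ 200).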